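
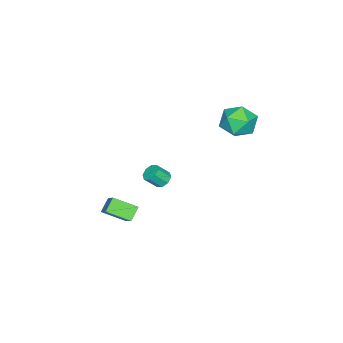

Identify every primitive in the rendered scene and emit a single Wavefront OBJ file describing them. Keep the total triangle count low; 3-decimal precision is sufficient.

v -0.251 -1.498 -3.677
v 0.212 -2.829 -3.058
v 0.89 -0.511 -2.41
v 1.354 -1.843 -1.791
v 0.506 -1.537 -4.329
v 0.97 -2.869 -3.71
v 1.648 -0.551 -3.062
v 2.111 -1.882 -2.443
v -3.372 -1.26 -3.424
v -2.944 -1.442 -3.819
v -2.461 -2.021 -3.032
v -2.888 -1.84 -2.636
v -2.828 -1.047 -3.6
v -2.345 -1.626 -2.813
v -3.03 -0.777 -3.277
v -2.547 -1.356 -2.49
v -3.432 -0.79 -3.04
v -2.949 -1.369 -2.253
v -3.799 -1.079 -3.028
v -3.316 -1.658 -2.241
v -3.915 -1.474 -3.247
v -3.432 -2.053 -2.46
v -3.713 -1.744 -3.57
v -3.23 -2.323 -2.783
v -3.311 -1.731 -3.807
v -2.828 -2.31 -3.02
v -2.358 4.478 4.346
v -1.803 3.898 3.499
v -3.897 3.422 4.061
v -3.342 2.842 3.214
v -3.013 2.707 4.326
v -2.062 3.36 4.502
v -3.638 3.96 3.058
v -2.687 4.613 3.234
v -2.594 3.577 2.703
v -2.208 2.803 3.487
v -3.492 4.517 4.073
v -3.106 3.743 4.857
f 2 4 1
f 5 2 1
f 1 4 3
f 3 5 1
f 2 8 4
f 6 2 5
f 6 8 2
f 4 8 3
f 7 5 3
f 3 8 7
f 7 6 5
f 8 6 7
f 10 9 13
f 10 13 11
f 11 13 14
f 11 14 12
f 13 9 15
f 13 15 14
f 14 15 16
f 14 16 12
f 15 9 17
f 15 17 16
f 16 17 18
f 16 18 12
f 17 9 19
f 17 19 18
f 18 19 20
f 18 20 12
f 19 9 21
f 19 21 20
f 20 21 22
f 20 22 12
f 21 9 23
f 21 23 22
f 22 23 24
f 22 24 12
f 23 9 25
f 23 25 24
f 24 25 26
f 24 26 12
f 25 9 10
f 25 10 26
f 26 10 11
f 26 11 12
f 27 38 32
f 27 32 28
f 27 28 34
f 27 34 37
f 27 37 38
f 28 32 36
f 32 38 31
f 38 37 29
f 37 34 33
f 34 28 35
f 30 36 31
f 30 31 29
f 30 29 33
f 30 33 35
f 30 35 36
f 31 36 32
f 29 31 38
f 33 29 37
f 35 33 34
f 36 35 28



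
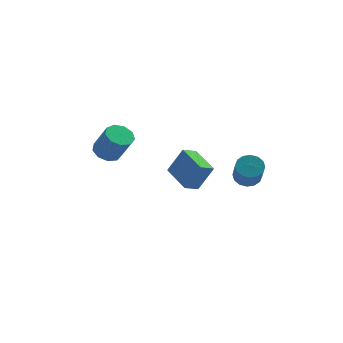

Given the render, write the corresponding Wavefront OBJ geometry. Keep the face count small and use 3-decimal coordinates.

v 3.967 -2.713 -0.678
v 4.651 -3.062 -0.994
v 4.697 -4.275 0.441
v 4.013 -3.927 0.758
v 4.794 -2.75 -0.735
v 4.84 -3.963 0.7
v 4.716 -2.429 -0.461
v 4.762 -3.642 0.974
v 4.437 -2.184 -0.245
v 4.483 -3.397 1.19
v 4.032 -2.08 -0.145
v 4.078 -3.294 1.291
v 3.61 -2.147 -0.187
v 3.656 -3.36 1.248
v 3.283 -2.365 -0.361
v 3.329 -3.578 1.074
v 3.14 -2.677 -0.62
v 3.186 -3.89 0.815
v 3.218 -2.998 -0.894
v 3.264 -4.211 0.541
v 3.497 -3.243 -1.11
v 3.543 -4.456 0.325
v 3.902 -3.346 -1.211
v 3.948 -4.56 0.225
v 4.324 -3.28 -1.168
v 4.37 -4.493 0.267
v -3.876 2.582 -1.481
v -3.017 2.605 -1.861
v -2.245 1.92 -0.16
v -3.104 1.898 0.221
v -3.146 3.167 -1.577
v -2.374 2.482 0.125
v -3.616 3.455 -1.247
v -2.845 2.77 0.454
v -4.209 3.335 -1.027
v -3.437 2.65 0.675
v -4.645 2.863 -1.019
v -3.873 2.178 0.683
v -4.722 2.26 -1.227
v -3.95 1.575 0.474
v -4.402 1.807 -1.554
v -3.631 1.122 0.148
v -3.837 1.717 -1.847
v -3.065 1.033 -0.145
v -3.29 2.032 -1.968
v -2.518 1.348 -0.267
v 0.576 -0.135 -3.136
v 1.477 -0.124 -1.451
v -0.375 1.635 -2.638
v 0.526 1.646 -0.954
v 1.374 0.414 -3.566
v 2.275 0.425 -1.882
v 0.423 2.184 -3.069
v 1.324 2.195 -1.384
f 2 1 5
f 2 5 3
f 3 5 6
f 3 6 4
f 5 1 7
f 5 7 6
f 6 7 8
f 6 8 4
f 7 1 9
f 7 9 8
f 8 9 10
f 8 10 4
f 9 1 11
f 9 11 10
f 10 11 12
f 10 12 4
f 11 1 13
f 11 13 12
f 12 13 14
f 12 14 4
f 13 1 15
f 13 15 14
f 14 15 16
f 14 16 4
f 15 1 17
f 15 17 16
f 16 17 18
f 16 18 4
f 17 1 19
f 17 19 18
f 18 19 20
f 18 20 4
f 19 1 21
f 19 21 20
f 20 21 22
f 20 22 4
f 21 1 23
f 21 23 22
f 22 23 24
f 22 24 4
f 23 1 25
f 23 25 24
f 24 25 26
f 24 26 4
f 25 1 2
f 25 2 26
f 26 2 3
f 26 3 4
f 28 27 31
f 28 31 29
f 29 31 32
f 29 32 30
f 31 27 33
f 31 33 32
f 32 33 34
f 32 34 30
f 33 27 35
f 33 35 34
f 34 35 36
f 34 36 30
f 35 27 37
f 35 37 36
f 36 37 38
f 36 38 30
f 37 27 39
f 37 39 38
f 38 39 40
f 38 40 30
f 39 27 41
f 39 41 40
f 40 41 42
f 40 42 30
f 41 27 43
f 41 43 42
f 42 43 44
f 42 44 30
f 43 27 45
f 43 45 44
f 44 45 46
f 44 46 30
f 45 27 28
f 45 28 46
f 46 28 29
f 46 29 30
f 48 50 47
f 51 48 47
f 47 50 49
f 49 51 47
f 48 54 50
f 52 48 51
f 52 54 48
f 50 54 49
f 53 51 49
f 49 54 53
f 53 52 51
f 54 52 53



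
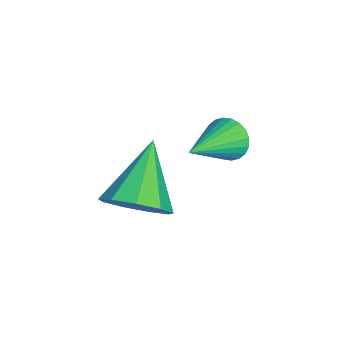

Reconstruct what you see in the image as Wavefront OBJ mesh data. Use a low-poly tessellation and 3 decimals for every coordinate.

v -3.742 0.091 0.505
v -3.377 0.417 0.176
v -2.438 -0.631 1.235
v -3.405 0.553 0.36
v -3.485 0.618 0.566
v -3.603 0.603 0.762
v -3.743 0.51 0.92
v -3.882 0.353 1.014
v -4.001 0.156 1.031
v -4.08 -0.051 0.968
v -4.107 -0.236 0.834
v -4.079 -0.371 0.65
v -4 -0.437 0.444
v -3.881 -0.422 0.247
v -3.742 -0.329 0.09
v -3.602 -0.172 -0.005
v -3.484 0.025 -0.021
v -3.405 0.232 0.042
v -0.873 -1.579 0.742
v -0.499 -2.048 1.344
v -2.287 -1.401 1.758
v -0.372 -1.486 1.422
v -0.48 -0.967 1.183
v -0.771 -0.735 0.736
v -1.111 -0.897 0.293
v -1.339 -1.378 0.059
v -1.349 -1.953 0.145
v -1.137 -2.353 0.51
v -0.801 -2.39 0.984
f 2 1 4
f 2 4 3
f 4 1 5
f 4 5 3
f 5 1 6
f 5 6 3
f 6 1 7
f 6 7 3
f 7 1 8
f 7 8 3
f 8 1 9
f 8 9 3
f 9 1 10
f 9 10 3
f 10 1 11
f 10 11 3
f 11 1 12
f 11 12 3
f 12 1 13
f 12 13 3
f 13 1 14
f 13 14 3
f 14 1 15
f 14 15 3
f 15 1 16
f 15 16 3
f 16 1 17
f 16 17 3
f 17 1 18
f 17 18 3
f 18 1 2
f 18 2 3
f 20 19 22
f 20 22 21
f 22 19 23
f 22 23 21
f 23 19 24
f 23 24 21
f 24 19 25
f 24 25 21
f 25 19 26
f 25 26 21
f 26 19 27
f 26 27 21
f 27 19 28
f 27 28 21
f 28 19 29
f 28 29 21
f 29 19 20
f 29 20 21



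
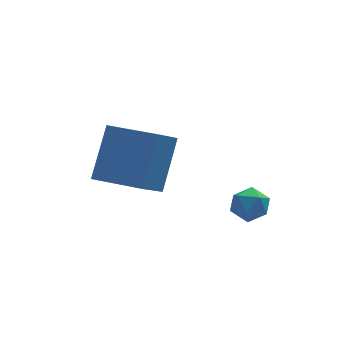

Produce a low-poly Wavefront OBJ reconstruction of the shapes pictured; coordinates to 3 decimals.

v -0.708 -0.895 -1.822
v -0.218 -1.183 -2.219
v -1.502 -1.337 -2.481
v -1.012 -1.625 -2.878
v -1.116 -1.857 -2.232
v -0.625 -1.584 -1.825
v -1.095 -0.936 -2.875
v -0.604 -0.663 -2.468
v -0.457 -1.209 -2.87
v -0.47 -1.778 -2.473
v -1.25 -0.742 -2.227
v -1.263 -1.311 -1.83
v -3.252 0.341 -2.543
v -4.033 -0.395 -1.758
v -4.625 1.579 -2.749
v -5.407 0.842 -1.965
v -2.553 1.398 -0.855
v -3.335 0.661 -0.071
v -3.927 2.635 -1.062
v -4.708 1.899 -0.277
f 1 12 6
f 1 6 2
f 1 2 8
f 1 8 11
f 1 11 12
f 2 6 10
f 6 12 5
f 12 11 3
f 11 8 7
f 8 2 9
f 4 10 5
f 4 5 3
f 4 3 7
f 4 7 9
f 4 9 10
f 5 10 6
f 3 5 12
f 7 3 11
f 9 7 8
f 10 9 2
f 14 16 13
f 17 14 13
f 13 16 15
f 15 17 13
f 14 20 16
f 18 14 17
f 18 20 14
f 16 20 15
f 19 17 15
f 15 20 19
f 19 18 17
f 20 18 19



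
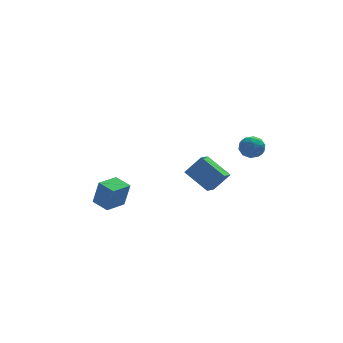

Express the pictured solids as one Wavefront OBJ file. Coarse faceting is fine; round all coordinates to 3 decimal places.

v 0.531 2.36 0.444
v 1.392 2.334 1.457
v 1.023 3.134 0.046
v 1.884 3.109 1.06
v 1.516 1.291 -0.42
v 2.377 1.266 0.594
v 2.008 2.066 -0.817
v 2.869 2.04 0.196
v 3.677 -0.094 3.985
v 3.979 -0.332 3.382
v 2.781 -0.808 3.818
v 3.083 -1.046 3.215
v 3.376 -1.203 3.848
v 3.93 -0.762 3.951
v 2.83 -0.378 3.249
v 3.384 0.063 3.352
v 3.456 -0.508 2.927
v 3.793 -1.018 3.298
v 2.967 -0.122 3.902
v 3.304 -0.632 4.273
v 3.906 -0.151 3.698
v 2.854 -0.989 3.502
v 3.026 -1.082 3.874
v 3.203 -1.222 3.52
v 3.878 -0.403 4.033
v 4.055 -0.543 3.678
v 3.701 -1.055 3.952
v 2.705 -0.597 3.522
v 2.882 -0.737 3.167
v 3.557 0.082 3.68
v 3.734 -0.058 3.326
v 3.059 -0.085 3.248
v 3.776 -0.394 3.076
v 3.25 -0.813 2.978
v 3.101 -0.42 2.998
v 3.427 -0.161 3.059
v 3.975 -0.693 3.294
v 3.448 -1.113 3.196
v 3.621 -1.205 3.568
v 3.946 -0.946 3.629
v 3.667 -0.797 3.027
v 3.312 -0.027 4.004
v 2.785 -0.447 3.906
v 2.814 -0.194 3.571
v 3.139 0.065 3.632
v 3.51 -0.327 4.222
v 2.984 -0.746 4.124
v 3.333 -0.979 4.141
v 3.659 -0.72 4.202
v 3.093 -0.343 4.173
v -4.357 1.2 -0.571
v -4.054 1.061 0.851
v -3.377 1.981 -0.702
v -3.075 1.842 0.719
v -3.745 0.398 -0.779
v -3.443 0.259 0.642
v -2.766 1.179 -0.911
v -2.463 1.04 0.511
f 2 4 1
f 5 2 1
f 1 4 3
f 3 5 1
f 2 8 4
f 6 2 5
f 6 8 2
f 4 8 3
f 7 5 3
f 3 8 7
f 7 6 5
f 8 6 7
f 9 46 25
f 46 20 49
f 25 49 14
f 46 49 25
f 9 25 21
f 25 14 26
f 21 26 10
f 25 26 21
f 9 21 30
f 21 10 31
f 30 31 16
f 21 31 30
f 9 30 42
f 30 16 45
f 42 45 19
f 30 45 42
f 9 42 46
f 42 19 50
f 46 50 20
f 42 50 46
f 10 26 37
f 26 14 40
f 37 40 18
f 26 40 37
f 14 49 27
f 49 20 48
f 27 48 13
f 49 48 27
f 20 50 47
f 50 19 43
f 47 43 11
f 50 43 47
f 19 45 44
f 45 16 32
f 44 32 15
f 45 32 44
f 16 31 36
f 31 10 33
f 36 33 17
f 31 33 36
f 12 38 24
f 38 18 39
f 24 39 13
f 38 39 24
f 12 24 22
f 24 13 23
f 22 23 11
f 24 23 22
f 12 22 29
f 22 11 28
f 29 28 15
f 22 28 29
f 12 29 34
f 29 15 35
f 34 35 17
f 29 35 34
f 12 34 38
f 34 17 41
f 38 41 18
f 34 41 38
f 13 39 27
f 39 18 40
f 27 40 14
f 39 40 27
f 11 23 47
f 23 13 48
f 47 48 20
f 23 48 47
f 15 28 44
f 28 11 43
f 44 43 19
f 28 43 44
f 17 35 36
f 35 15 32
f 36 32 16
f 35 32 36
f 18 41 37
f 41 17 33
f 37 33 10
f 41 33 37
f 52 54 51
f 55 52 51
f 51 54 53
f 53 55 51
f 52 58 54
f 56 52 55
f 56 58 52
f 54 58 53
f 57 55 53
f 53 58 57
f 57 56 55
f 58 56 57



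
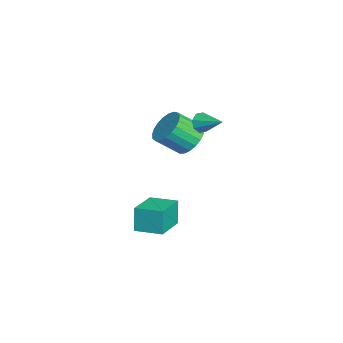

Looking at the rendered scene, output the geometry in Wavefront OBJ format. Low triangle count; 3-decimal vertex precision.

v -4 2.253 0.894
v -3.456 1.706 0.196
v -3.337 0.481 1.248
v -3.88 1.027 1.946
v -3.144 1.918 0.407
v -3.024 0.693 1.459
v -2.98 2.188 0.702
v -2.86 0.962 1.755
v -2.992 2.469 1.031
v -2.872 1.243 2.083
v -3.178 2.713 1.336
v -3.059 1.487 2.388
v -3.507 2.877 1.564
v -3.387 1.651 2.617
v -3.921 2.933 1.677
v -3.801 1.707 2.729
v -4.348 2.872 1.654
v -4.228 1.646 2.706
v -4.715 2.703 1.5
v -4.596 1.478 2.552
v -4.959 2.457 1.241
v -4.839 1.231 2.293
v -5.037 2.175 0.922
v -4.917 0.95 1.974
v -4.935 1.907 0.598
v -4.815 0.682 1.65
v -4.672 1.699 0.325
v -4.552 0.473 1.378
v -4.293 1.586 0.151
v -4.173 0.361 1.203
v -3.863 1.589 0.105
v -3.743 0.363 1.158
v -3.424 0.182 -4.643
v -3.773 0.215 -3.215
v -2.808 1.566 -4.524
v -3.156 1.599 -3.097
v -1.624 -0.659 -4.183
v -1.972 -0.626 -2.756
v -1.007 0.725 -4.065
v -1.356 0.758 -2.637
v -2.368 2.681 3.08
v -1.966 2.574 2.607
v -1.432 3.639 3.66
v -2.273 2.933 2.51
v -2.636 3.145 2.747
v -2.842 3.085 3.178
v -2.771 2.789 3.552
v -2.464 2.43 3.649
v -2.101 2.218 3.413
v -1.895 2.278 2.981
f 2 1 5
f 2 5 3
f 3 5 6
f 3 6 4
f 5 1 7
f 5 7 6
f 6 7 8
f 6 8 4
f 7 1 9
f 7 9 8
f 8 9 10
f 8 10 4
f 9 1 11
f 9 11 10
f 10 11 12
f 10 12 4
f 11 1 13
f 11 13 12
f 12 13 14
f 12 14 4
f 13 1 15
f 13 15 14
f 14 15 16
f 14 16 4
f 15 1 17
f 15 17 16
f 16 17 18
f 16 18 4
f 17 1 19
f 17 19 18
f 18 19 20
f 18 20 4
f 19 1 21
f 19 21 20
f 20 21 22
f 20 22 4
f 21 1 23
f 21 23 22
f 22 23 24
f 22 24 4
f 23 1 25
f 23 25 24
f 24 25 26
f 24 26 4
f 25 1 27
f 25 27 26
f 26 27 28
f 26 28 4
f 27 1 29
f 27 29 28
f 28 29 30
f 28 30 4
f 29 1 31
f 29 31 30
f 30 31 32
f 30 32 4
f 31 1 2
f 31 2 32
f 32 2 3
f 32 3 4
f 34 36 33
f 37 34 33
f 33 36 35
f 35 37 33
f 34 40 36
f 38 34 37
f 38 40 34
f 36 40 35
f 39 37 35
f 35 40 39
f 39 38 37
f 40 38 39
f 42 41 44
f 42 44 43
f 44 41 45
f 44 45 43
f 45 41 46
f 45 46 43
f 46 41 47
f 46 47 43
f 47 41 48
f 47 48 43
f 48 41 49
f 48 49 43
f 49 41 50
f 49 50 43
f 50 41 42
f 50 42 43



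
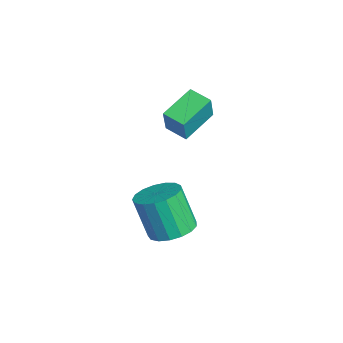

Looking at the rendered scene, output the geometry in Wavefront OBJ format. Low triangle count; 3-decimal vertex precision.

v 0.851 -1.952 -4.344
v 1.846 -1.845 -3.966
v 1.165 -2.321 -2.038
v 0.169 -2.428 -2.416
v 1.646 -1.375 -3.921
v 0.965 -1.852 -1.992
v 1.265 -1.038 -3.972
v 0.583 -1.514 -2.044
v 0.788 -0.91 -4.109
v 0.107 -1.386 -2.181
v 0.326 -1.021 -4.3
v -0.355 -1.497 -2.371
v -0.016 -1.345 -4.5
v -0.698 -1.821 -2.572
v -0.16 -1.808 -4.666
v -0.841 -2.284 -2.737
v -0.072 -2.304 -4.757
v -0.753 -2.78 -2.828
v 0.228 -2.719 -4.754
v -0.454 -3.196 -2.825
v 0.67 -2.959 -4.657
v -0.012 -3.435 -2.728
v 1.153 -2.968 -4.488
v 0.472 -3.444 -2.56
v 1.567 -2.744 -4.287
v 0.886 -3.22 -2.358
v 1.817 -2.339 -4.098
v 1.136 -2.815 -2.17
v -2.449 -0.122 0.853
v -1.98 -0.371 2.17
v -1.577 0.503 0.66
v -1.108 0.254 1.977
v -1.552 -1.554 0.263
v -1.083 -1.803 1.58
v -0.68 -0.929 0.07
v -0.211 -1.178 1.387
f 2 1 5
f 2 5 3
f 3 5 6
f 3 6 4
f 5 1 7
f 5 7 6
f 6 7 8
f 6 8 4
f 7 1 9
f 7 9 8
f 8 9 10
f 8 10 4
f 9 1 11
f 9 11 10
f 10 11 12
f 10 12 4
f 11 1 13
f 11 13 12
f 12 13 14
f 12 14 4
f 13 1 15
f 13 15 14
f 14 15 16
f 14 16 4
f 15 1 17
f 15 17 16
f 16 17 18
f 16 18 4
f 17 1 19
f 17 19 18
f 18 19 20
f 18 20 4
f 19 1 21
f 19 21 20
f 20 21 22
f 20 22 4
f 21 1 23
f 21 23 22
f 22 23 24
f 22 24 4
f 23 1 25
f 23 25 24
f 24 25 26
f 24 26 4
f 25 1 27
f 25 27 26
f 26 27 28
f 26 28 4
f 27 1 2
f 27 2 28
f 28 2 3
f 28 3 4
f 30 32 29
f 33 30 29
f 29 32 31
f 31 33 29
f 30 36 32
f 34 30 33
f 34 36 30
f 32 36 31
f 35 33 31
f 31 36 35
f 35 34 33
f 36 34 35



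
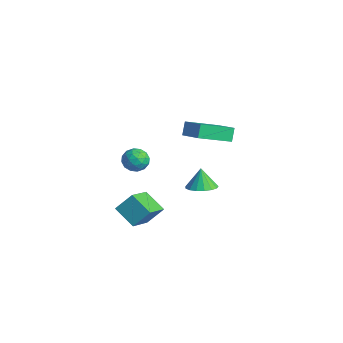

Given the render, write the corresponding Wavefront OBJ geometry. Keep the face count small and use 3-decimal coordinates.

v -3.112 4.343 -0.164
v -3.338 2.408 0.647
v -1.637 4.428 0.449
v -1.862 2.493 1.26
v -2.778 3.987 -0.92
v -3.003 2.052 -0.109
v -1.302 4.072 -0.307
v -1.528 2.137 0.504
v 1.648 -2.828 2.867
v 2.176 -3.003 3.349
v 1.724 -3.917 2.391
v 2.252 -4.092 2.873
v 1.56 -3.992 3.104
v 1.513 -3.319 3.399
v 2.387 -3.601 2.341
v 2.34 -2.928 2.636
v 2.632 -3.48 3.025
v 2.121 -3.722 3.496
v 1.779 -3.198 2.244
v 1.268 -3.44 2.715
v 1.905 -2.82 3.15
v 1.995 -4.1 2.59
v 1.588 -4.042 2.726
v 1.898 -4.144 3.01
v 1.516 -3.006 3.179
v 1.826 -3.108 3.462
v 1.464 -3.69 3.318
v 2.074 -3.812 2.278
v 2.384 -3.914 2.561
v 2.002 -2.776 2.73
v 2.312 -2.878 3.014
v 2.436 -3.23 2.422
v 2.484 -3.203 3.243
v 2.528 -3.843 2.963
v 2.608 -3.555 2.65
v 2.58 -3.159 2.823
v 2.184 -3.345 3.52
v 2.228 -3.985 3.24
v 1.822 -3.927 3.376
v 1.794 -3.531 3.549
v 2.452 -3.626 3.329
v 1.672 -2.935 2.5
v 1.716 -3.575 2.22
v 2.106 -3.389 2.191
v 2.078 -2.993 2.364
v 1.372 -3.077 2.777
v 1.416 -3.717 2.497
v 1.32 -3.761 2.917
v 1.292 -3.365 3.09
v 1.448 -3.294 2.411
v -2.101 2.729 -3.931
v -1.316 2.424 -3.642
v -2.479 2.891 -2.729
v -1.255 2.844 -3.679
v -1.387 3.238 -3.774
v -1.683 3.515 -3.904
v -2.075 3.612 -4.041
v -2.472 3.507 -4.152
v -2.785 3.224 -4.213
v -2.94 2.828 -4.209
v -2.904 2.409 -4.141
v -2.683 2.063 -4.025
v -2.329 1.87 -3.888
v -1.923 1.874 -3.76
v -1.557 2.074 -3.671
v -0.128 -2.712 -2.101
v 0.186 -1.913 -1.179
v 1.04 -2.344 -2.819
v 1.354 -1.544 -1.898
v 0.786 -4.016 -1.282
v 1.1 -3.216 -0.361
v 1.954 -3.647 -2.001
v 2.268 -2.848 -1.079
f 2 4 1
f 5 2 1
f 1 4 3
f 3 5 1
f 2 8 4
f 6 2 5
f 6 8 2
f 4 8 3
f 7 5 3
f 3 8 7
f 7 6 5
f 8 6 7
f 9 46 25
f 46 20 49
f 25 49 14
f 46 49 25
f 9 25 21
f 25 14 26
f 21 26 10
f 25 26 21
f 9 21 30
f 21 10 31
f 30 31 16
f 21 31 30
f 9 30 42
f 30 16 45
f 42 45 19
f 30 45 42
f 9 42 46
f 42 19 50
f 46 50 20
f 42 50 46
f 10 26 37
f 26 14 40
f 37 40 18
f 26 40 37
f 14 49 27
f 49 20 48
f 27 48 13
f 49 48 27
f 20 50 47
f 50 19 43
f 47 43 11
f 50 43 47
f 19 45 44
f 45 16 32
f 44 32 15
f 45 32 44
f 16 31 36
f 31 10 33
f 36 33 17
f 31 33 36
f 12 38 24
f 38 18 39
f 24 39 13
f 38 39 24
f 12 24 22
f 24 13 23
f 22 23 11
f 24 23 22
f 12 22 29
f 22 11 28
f 29 28 15
f 22 28 29
f 12 29 34
f 29 15 35
f 34 35 17
f 29 35 34
f 12 34 38
f 34 17 41
f 38 41 18
f 34 41 38
f 13 39 27
f 39 18 40
f 27 40 14
f 39 40 27
f 11 23 47
f 23 13 48
f 47 48 20
f 23 48 47
f 15 28 44
f 28 11 43
f 44 43 19
f 28 43 44
f 17 35 36
f 35 15 32
f 36 32 16
f 35 32 36
f 18 41 37
f 41 17 33
f 37 33 10
f 41 33 37
f 52 51 54
f 52 54 53
f 54 51 55
f 54 55 53
f 55 51 56
f 55 56 53
f 56 51 57
f 56 57 53
f 57 51 58
f 57 58 53
f 58 51 59
f 58 59 53
f 59 51 60
f 59 60 53
f 60 51 61
f 60 61 53
f 61 51 62
f 61 62 53
f 62 51 63
f 62 63 53
f 63 51 64
f 63 64 53
f 64 51 65
f 64 65 53
f 65 51 52
f 65 52 53
f 67 69 66
f 70 67 66
f 66 69 68
f 68 70 66
f 67 73 69
f 71 67 70
f 71 73 67
f 69 73 68
f 72 70 68
f 68 73 72
f 72 71 70
f 73 71 72



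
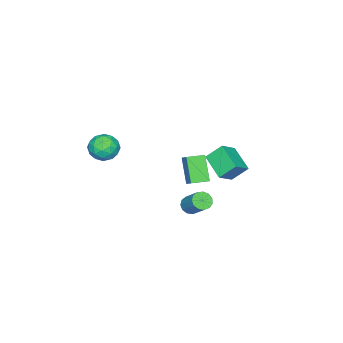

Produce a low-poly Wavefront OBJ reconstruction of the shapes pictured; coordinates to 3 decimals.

v -3.477 -0.273 -0.375
v -3.033 0.317 0.174
v -4.346 0.445 -0.445
v -3.903 1.036 0.103
v -2.697 0.524 -1.863
v -2.254 1.115 -1.315
v -3.567 1.243 -1.934
v -3.123 1.833 -1.385
v -0.983 2.813 2.335
v -1.468 3.587 3.246
v -2.017 3.017 1.61
v -2.502 3.792 2.52
v -0.198 4.168 1.6
v -0.683 4.943 2.51
v -1.232 4.373 0.874
v -1.717 5.147 1.785
v -1.159 -3.491 1.238
v -0.617 -3.181 0.458
v 0.197 -3.739 2.082
v 0.739 -3.429 1.302
v 0.175 -2.779 1.808
v -0.663 -2.625 1.287
v 0.243 -4.295 1.253
v -0.595 -4.141 0.732
v 0.249 -3.678 0.467
v 0.207 -2.741 0.811
v -0.627 -4.179 1.729
v -0.669 -3.242 2.073
v -1.007 -3.314 0.774
v 0.587 -3.606 1.766
v 0.256 -3.224 2.063
v 0.574 -3.041 1.605
v -1.034 -2.987 1.262
v -0.716 -2.805 0.803
v -0.25 -2.569 1.597
v 0.296 -4.115 1.737
v 0.614 -3.933 1.278
v -0.994 -3.879 0.935
v -0.676 -3.696 0.477
v -0.17 -4.351 0.943
v -0.18 -3.424 0.321
v 0.618 -3.57 0.817
v 0.326 -4.079 0.788
v -0.167 -3.988 0.482
v -0.204 -2.873 0.523
v 0.593 -3.019 1.019
v 0.262 -2.637 1.316
v -0.231 -2.546 1.01
v 0.305 -3.165 0.528
v -1.013 -3.901 1.521
v -0.216 -4.047 2.017
v -0.189 -4.374 1.53
v -0.682 -4.283 1.224
v -1.038 -3.35 1.723
v -0.24 -3.496 2.219
v -0.253 -2.932 2.058
v -0.746 -2.841 1.752
v -0.725 -3.755 2.012
v -1.561 1.523 -2.617
v -1.253 1.85 -3.072
v -0.71 2.944 -1.919
v -1.019 2.617 -1.463
v -1.584 1.992 -3.051
v -1.041 3.086 -1.898
v -1.907 1.985 -2.893
v -1.364 3.08 -1.739
v -2.121 1.832 -2.646
v -1.578 2.926 -1.493
v -2.157 1.58 -2.39
v -1.615 2.675 -1.237
v -2.004 1.31 -2.206
v -1.462 2.405 -1.053
v -1.711 1.108 -2.153
v -1.168 2.202 -0.999
v -1.37 1.037 -2.246
v -0.827 2.132 -1.093
v -1.09 1.121 -2.457
v -0.547 2.215 -1.304
v -0.959 1.332 -2.719
v -0.416 2.426 -1.566
v -1.02 1.604 -2.948
v -0.477 2.698 -1.795
f 2 4 1
f 5 2 1
f 1 4 3
f 3 5 1
f 2 8 4
f 6 2 5
f 6 8 2
f 4 8 3
f 7 5 3
f 3 8 7
f 7 6 5
f 8 6 7
f 10 12 9
f 13 10 9
f 9 12 11
f 11 13 9
f 10 16 12
f 14 10 13
f 14 16 10
f 12 16 11
f 15 13 11
f 11 16 15
f 15 14 13
f 16 14 15
f 17 54 33
f 54 28 57
f 33 57 22
f 54 57 33
f 17 33 29
f 33 22 34
f 29 34 18
f 33 34 29
f 17 29 38
f 29 18 39
f 38 39 24
f 29 39 38
f 17 38 50
f 38 24 53
f 50 53 27
f 38 53 50
f 17 50 54
f 50 27 58
f 54 58 28
f 50 58 54
f 18 34 45
f 34 22 48
f 45 48 26
f 34 48 45
f 22 57 35
f 57 28 56
f 35 56 21
f 57 56 35
f 28 58 55
f 58 27 51
f 55 51 19
f 58 51 55
f 27 53 52
f 53 24 40
f 52 40 23
f 53 40 52
f 24 39 44
f 39 18 41
f 44 41 25
f 39 41 44
f 20 46 32
f 46 26 47
f 32 47 21
f 46 47 32
f 20 32 30
f 32 21 31
f 30 31 19
f 32 31 30
f 20 30 37
f 30 19 36
f 37 36 23
f 30 36 37
f 20 37 42
f 37 23 43
f 42 43 25
f 37 43 42
f 20 42 46
f 42 25 49
f 46 49 26
f 42 49 46
f 21 47 35
f 47 26 48
f 35 48 22
f 47 48 35
f 19 31 55
f 31 21 56
f 55 56 28
f 31 56 55
f 23 36 52
f 36 19 51
f 52 51 27
f 36 51 52
f 25 43 44
f 43 23 40
f 44 40 24
f 43 40 44
f 26 49 45
f 49 25 41
f 45 41 18
f 49 41 45
f 60 59 63
f 60 63 61
f 61 63 64
f 61 64 62
f 63 59 65
f 63 65 64
f 64 65 66
f 64 66 62
f 65 59 67
f 65 67 66
f 66 67 68
f 66 68 62
f 67 59 69
f 67 69 68
f 68 69 70
f 68 70 62
f 69 59 71
f 69 71 70
f 70 71 72
f 70 72 62
f 71 59 73
f 71 73 72
f 72 73 74
f 72 74 62
f 73 59 75
f 73 75 74
f 74 75 76
f 74 76 62
f 75 59 77
f 75 77 76
f 76 77 78
f 76 78 62
f 77 59 79
f 77 79 78
f 78 79 80
f 78 80 62
f 79 59 81
f 79 81 80
f 80 81 82
f 80 82 62
f 81 59 60
f 81 60 82
f 82 60 61
f 82 61 62



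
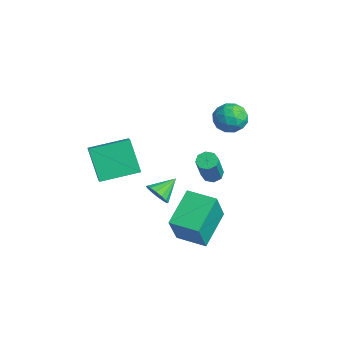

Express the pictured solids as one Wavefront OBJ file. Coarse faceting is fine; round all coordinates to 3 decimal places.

v -0.189 2.399 3.503
v 0.29 2.77 4.131
v 0.99 1.95 2.869
v 1.469 2.321 3.497
v 0.977 1.623 3.678
v 0.249 1.901 4.07
v 1.031 2.819 2.93
v 0.303 3.097 3.322
v 1.044 3.03 3.777
v 1.011 2.291 4.239
v 0.269 2.429 2.761
v 0.236 1.69 3.223
v -0.053 2.624 3.873
v 1.333 2.096 3.127
v 1.044 1.686 3.234
v 1.326 1.904 3.603
v -0.077 2.113 3.837
v 0.204 2.331 4.206
v 0.608 1.657 3.94
v 1.076 2.389 2.794
v 1.357 2.607 3.163
v -0.046 2.816 3.397
v 0.236 3.034 3.766
v 0.672 3.063 3.06
v 0.672 2.995 4.034
v 1.365 2.731 3.661
v 1.108 3.024 3.328
v 0.679 3.187 3.558
v 0.652 2.56 4.305
v 1.345 2.296 3.933
v 1.056 1.886 4.039
v 0.628 2.049 4.27
v 1.096 2.713 4.097
v -0.065 2.424 3.067
v 0.628 2.16 2.695
v 0.652 2.671 2.73
v 0.224 2.834 2.961
v -0.085 1.989 3.339
v 0.608 1.725 2.966
v 0.601 1.533 3.442
v 0.172 1.696 3.672
v 0.184 2.007 2.903
v 1.591 -0.669 -3.221
v 2.393 -1.398 -1.399
v 0.477 0.703 -2.182
v 1.28 -0.025 -0.36
v 2.7 0.305 -3.32
v 3.503 -0.423 -1.498
v 1.587 1.678 -2.281
v 2.389 0.949 -0.459
v -3.275 -3.095 0.452
v -2.507 -3.323 0.925
v -2.93 -1.18 0.818
v -2.162 -1.408 1.291
v -2.238 -2.972 -1.171
v -1.47 -3.2 -0.698
v -1.893 -1.057 -0.805
v -1.125 -1.285 -0.332
v -1.226 -0.465 -2.215
v -0.581 -0.497 -1.895
v -1.494 0.605 -1.565
v -0.526 -0.296 -2.204
v -0.658 -0.14 -2.515
v -0.942 -0.071 -2.746
v -1.302 -0.108 -2.835
v -1.642 -0.24 -2.757
v -1.87 -0.433 -2.534
v -1.926 -0.634 -2.226
v -1.793 -0.79 -1.914
v -1.509 -0.859 -1.683
v -1.149 -0.822 -1.594
v -0.809 -0.69 -1.672
v 1.815 0.972 0.87
v 2.24 0.857 0.593
v 3.129 0.192 2.233
v 2.705 0.308 2.51
v 2.249 1.228 0.739
v 3.138 0.563 2.378
v 2.004 1.449 0.961
v 2.893 0.784 2.601
v 1.648 1.391 1.131
v 2.538 0.726 2.77
v 1.391 1.088 1.147
v 2.28 0.423 2.787
v 1.382 0.717 1.002
v 2.271 0.052 2.641
v 1.627 0.496 0.779
v 2.516 -0.169 2.419
v 1.982 0.554 0.61
v 2.872 -0.111 2.249
f 1 38 17
f 38 12 41
f 17 41 6
f 38 41 17
f 1 17 13
f 17 6 18
f 13 18 2
f 17 18 13
f 1 13 22
f 13 2 23
f 22 23 8
f 13 23 22
f 1 22 34
f 22 8 37
f 34 37 11
f 22 37 34
f 1 34 38
f 34 11 42
f 38 42 12
f 34 42 38
f 2 18 29
f 18 6 32
f 29 32 10
f 18 32 29
f 6 41 19
f 41 12 40
f 19 40 5
f 41 40 19
f 12 42 39
f 42 11 35
f 39 35 3
f 42 35 39
f 11 37 36
f 37 8 24
f 36 24 7
f 37 24 36
f 8 23 28
f 23 2 25
f 28 25 9
f 23 25 28
f 4 30 16
f 30 10 31
f 16 31 5
f 30 31 16
f 4 16 14
f 16 5 15
f 14 15 3
f 16 15 14
f 4 14 21
f 14 3 20
f 21 20 7
f 14 20 21
f 4 21 26
f 21 7 27
f 26 27 9
f 21 27 26
f 4 26 30
f 26 9 33
f 30 33 10
f 26 33 30
f 5 31 19
f 31 10 32
f 19 32 6
f 31 32 19
f 3 15 39
f 15 5 40
f 39 40 12
f 15 40 39
f 7 20 36
f 20 3 35
f 36 35 11
f 20 35 36
f 9 27 28
f 27 7 24
f 28 24 8
f 27 24 28
f 10 33 29
f 33 9 25
f 29 25 2
f 33 25 29
f 44 46 43
f 47 44 43
f 43 46 45
f 45 47 43
f 44 50 46
f 48 44 47
f 48 50 44
f 46 50 45
f 49 47 45
f 45 50 49
f 49 48 47
f 50 48 49
f 52 54 51
f 55 52 51
f 51 54 53
f 53 55 51
f 52 58 54
f 56 52 55
f 56 58 52
f 54 58 53
f 57 55 53
f 53 58 57
f 57 56 55
f 58 56 57
f 60 59 62
f 60 62 61
f 62 59 63
f 62 63 61
f 63 59 64
f 63 64 61
f 64 59 65
f 64 65 61
f 65 59 66
f 65 66 61
f 66 59 67
f 66 67 61
f 67 59 68
f 67 68 61
f 68 59 69
f 68 69 61
f 69 59 70
f 69 70 61
f 70 59 71
f 70 71 61
f 71 59 72
f 71 72 61
f 72 59 60
f 72 60 61
f 74 73 77
f 74 77 75
f 75 77 78
f 75 78 76
f 77 73 79
f 77 79 78
f 78 79 80
f 78 80 76
f 79 73 81
f 79 81 80
f 80 81 82
f 80 82 76
f 81 73 83
f 81 83 82
f 82 83 84
f 82 84 76
f 83 73 85
f 83 85 84
f 84 85 86
f 84 86 76
f 85 73 87
f 85 87 86
f 86 87 88
f 86 88 76
f 87 73 89
f 87 89 88
f 88 89 90
f 88 90 76
f 89 73 74
f 89 74 90
f 90 74 75
f 90 75 76



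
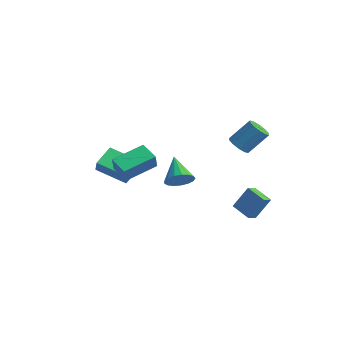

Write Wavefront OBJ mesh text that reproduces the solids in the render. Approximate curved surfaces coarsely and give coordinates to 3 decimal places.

v -0.953 0.585 -2.35
v -0.376 1.349 -2.273
v -2.327 1.515 -1.27
v -0.619 1.432 -2.654
v -0.938 1.322 -2.965
v -1.261 1.042 -3.136
v -1.513 0.658 -3.126
v -1.636 0.257 -2.938
v -1.604 -0.068 -2.616
v -1.421 -0.244 -2.233
v -1.132 -0.23 -1.876
v -0.801 -0.03 -1.628
v -0.505 0.312 -1.545
v -0.312 0.716 -1.647
v -0.265 1.09 -1.91
v -1.424 -4.411 0.707
v -1.151 -4.807 1.785
v -0.88 -2.418 1.302
v -0.607 -2.814 2.379
v -0.213 -4.626 0.321
v 0.06 -5.022 1.398
v 0.331 -2.633 0.915
v 0.604 -3.029 1.993
v 2.182 1.905 -3.837
v 2.668 2.689 -2.398
v 2.105 2.641 -4.213
v 2.591 3.426 -2.773
v 3.509 1.834 -4.247
v 3.995 2.619 -2.807
v 3.432 2.571 -4.622
v 3.918 3.355 -3.183
v 3.663 0.687 2.593
v 4.297 0.799 2.19
v 4.951 1.825 3.503
v 4.317 1.713 3.907
v 3.991 1.138 2.077
v 4.646 2.164 3.391
v 3.56 1.305 2.162
v 4.215 2.33 3.475
v 3.169 1.236 2.412
v 3.823 2.261 3.725
v 2.965 0.957 2.731
v 3.62 1.982 4.044
v 3.029 0.575 2.997
v 3.683 1.601 4.31
v 3.334 0.236 3.109
v 3.989 1.262 4.423
v 3.765 0.07 3.025
v 4.42 1.095 4.338
v 4.157 0.139 2.775
v 4.811 1.164 4.088
v 4.36 0.418 2.456
v 5.015 1.443 3.769
v -4.552 -2.938 -1.376
v -4.844 -1.541 -0.771
v -2.65 -2.241 -2.066
v -2.942 -0.844 -1.461
v -4.118 -3.236 -0.479
v -4.41 -1.839 0.126
v -2.216 -2.539 -1.169
v -2.508 -1.142 -0.564
f 2 1 4
f 2 4 3
f 4 1 5
f 4 5 3
f 5 1 6
f 5 6 3
f 6 1 7
f 6 7 3
f 7 1 8
f 7 8 3
f 8 1 9
f 8 9 3
f 9 1 10
f 9 10 3
f 10 1 11
f 10 11 3
f 11 1 12
f 11 12 3
f 12 1 13
f 12 13 3
f 13 1 14
f 13 14 3
f 14 1 15
f 14 15 3
f 15 1 2
f 15 2 3
f 17 19 16
f 20 17 16
f 16 19 18
f 18 20 16
f 17 23 19
f 21 17 20
f 21 23 17
f 19 23 18
f 22 20 18
f 18 23 22
f 22 21 20
f 23 21 22
f 25 27 24
f 28 25 24
f 24 27 26
f 26 28 24
f 25 31 27
f 29 25 28
f 29 31 25
f 27 31 26
f 30 28 26
f 26 31 30
f 30 29 28
f 31 29 30
f 33 32 36
f 33 36 34
f 34 36 37
f 34 37 35
f 36 32 38
f 36 38 37
f 37 38 39
f 37 39 35
f 38 32 40
f 38 40 39
f 39 40 41
f 39 41 35
f 40 32 42
f 40 42 41
f 41 42 43
f 41 43 35
f 42 32 44
f 42 44 43
f 43 44 45
f 43 45 35
f 44 32 46
f 44 46 45
f 45 46 47
f 45 47 35
f 46 32 48
f 46 48 47
f 47 48 49
f 47 49 35
f 48 32 50
f 48 50 49
f 49 50 51
f 49 51 35
f 50 32 52
f 50 52 51
f 51 52 53
f 51 53 35
f 52 32 33
f 52 33 53
f 53 33 34
f 53 34 35
f 55 57 54
f 58 55 54
f 54 57 56
f 56 58 54
f 55 61 57
f 59 55 58
f 59 61 55
f 57 61 56
f 60 58 56
f 56 61 60
f 60 59 58
f 61 59 60



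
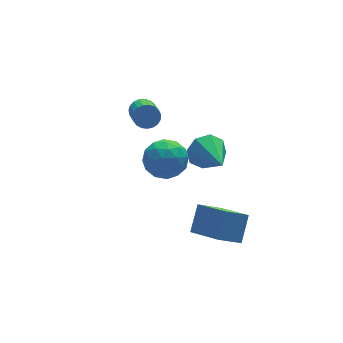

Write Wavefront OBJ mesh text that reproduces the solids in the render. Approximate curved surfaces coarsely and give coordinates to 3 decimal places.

v 0.77 0.213 -0.434
v 1.16 -0.102 -1.205
v 0.65 -1.573 0.234
v 1.633 0.052 -0.708
v 1.601 0.301 -0.05
v 1.082 0.497 0.384
v 0.38 0.527 0.338
v -0.094 0.373 -0.16
v -0.061 0.125 -0.818
v 0.458 -0.072 -1.251
v -0.719 3.571 0.159
v -0.486 3.836 0.669
v -0.908 2.434 1.591
v -1.141 2.169 1.081
v -0.732 3.914 0.675
v -1.154 2.513 1.597
v -0.975 3.933 0.592
v -1.397 2.531 1.514
v -1.174 3.889 0.434
v -1.596 2.488 1.357
v -1.295 3.79 0.229
v -1.717 2.389 1.151
v -1.315 3.653 0.011
v -1.738 2.252 0.934
v -1.233 3.502 -0.181
v -1.655 2.101 0.742
v -1.062 3.363 -0.314
v -1.484 1.962 0.608
v -0.832 3.26 -0.365
v -1.254 1.858 0.557
v -0.582 3.21 -0.326
v -1.004 1.809 0.596
v -0.355 3.223 -0.203
v -0.778 1.821 0.719
v -0.192 3.296 -0.018
v -0.614 1.894 0.905
v -0.12 3.416 0.198
v -0.542 2.015 1.121
v -0.151 3.563 0.408
v -0.573 2.162 1.33
v -0.281 3.712 0.574
v -0.703 2.31 1.496
v -1.652 -0.691 2.214
v -1.014 -1.451 1.978
v -2.746 -1.269 1.122
v -2.108 -2.029 0.886
v -2.558 -2.007 1.801
v -1.882 -1.65 2.476
v -1.878 -1.07 0.624
v -1.202 -0.713 1.299
v -1.154 -1.686 0.995
v -1.574 -2.264 1.722
v -2.186 -0.456 1.378
v -2.606 -1.034 2.105
v -1.237 -1.02 2.192
v -2.523 -1.7 0.908
v -2.787 -1.686 1.446
v -2.413 -2.133 1.307
v -1.747 -1.137 2.485
v -1.372 -1.584 2.346
v -2.28 -1.91 2.242
v -2.388 -1.136 0.754
v -2.013 -1.583 0.615
v -1.347 -0.587 1.793
v -0.973 -1.034 1.654
v -1.48 -0.81 0.858
v -0.944 -1.605 1.475
v -1.588 -1.945 0.833
v -1.452 -1.381 0.68
v -1.055 -1.171 1.076
v -1.191 -1.945 1.903
v -1.835 -2.285 1.261
v -2.099 -2.272 1.799
v -1.701 -2.062 2.195
v -1.274 -2.083 1.325
v -1.925 -0.435 1.839
v -2.569 -0.775 1.197
v -2.059 -0.658 0.905
v -1.661 -0.448 1.301
v -2.172 -0.775 2.267
v -2.816 -1.115 1.625
v -2.705 -1.549 2.024
v -2.308 -1.339 2.42
v -2.486 -0.637 1.775
v 0.809 -3.185 -3.865
v -0.277 -3.146 -3.151
v 0.307 -1.517 -4.718
v -0.778 -1.478 -4.004
v 1.498 -2.462 -2.856
v 0.413 -2.423 -2.142
v 0.997 -0.794 -3.709
v -0.089 -0.755 -2.995
f 2 1 4
f 2 4 3
f 4 1 5
f 4 5 3
f 5 1 6
f 5 6 3
f 6 1 7
f 6 7 3
f 7 1 8
f 7 8 3
f 8 1 9
f 8 9 3
f 9 1 10
f 9 10 3
f 10 1 2
f 10 2 3
f 12 11 15
f 12 15 13
f 13 15 16
f 13 16 14
f 15 11 17
f 15 17 16
f 16 17 18
f 16 18 14
f 17 11 19
f 17 19 18
f 18 19 20
f 18 20 14
f 19 11 21
f 19 21 20
f 20 21 22
f 20 22 14
f 21 11 23
f 21 23 22
f 22 23 24
f 22 24 14
f 23 11 25
f 23 25 24
f 24 25 26
f 24 26 14
f 25 11 27
f 25 27 26
f 26 27 28
f 26 28 14
f 27 11 29
f 27 29 28
f 28 29 30
f 28 30 14
f 29 11 31
f 29 31 30
f 30 31 32
f 30 32 14
f 31 11 33
f 31 33 32
f 32 33 34
f 32 34 14
f 33 11 35
f 33 35 34
f 34 35 36
f 34 36 14
f 35 11 37
f 35 37 36
f 36 37 38
f 36 38 14
f 37 11 39
f 37 39 38
f 38 39 40
f 38 40 14
f 39 11 41
f 39 41 40
f 40 41 42
f 40 42 14
f 41 11 12
f 41 12 42
f 42 12 13
f 42 13 14
f 43 80 59
f 80 54 83
f 59 83 48
f 80 83 59
f 43 59 55
f 59 48 60
f 55 60 44
f 59 60 55
f 43 55 64
f 55 44 65
f 64 65 50
f 55 65 64
f 43 64 76
f 64 50 79
f 76 79 53
f 64 79 76
f 43 76 80
f 76 53 84
f 80 84 54
f 76 84 80
f 44 60 71
f 60 48 74
f 71 74 52
f 60 74 71
f 48 83 61
f 83 54 82
f 61 82 47
f 83 82 61
f 54 84 81
f 84 53 77
f 81 77 45
f 84 77 81
f 53 79 78
f 79 50 66
f 78 66 49
f 79 66 78
f 50 65 70
f 65 44 67
f 70 67 51
f 65 67 70
f 46 72 58
f 72 52 73
f 58 73 47
f 72 73 58
f 46 58 56
f 58 47 57
f 56 57 45
f 58 57 56
f 46 56 63
f 56 45 62
f 63 62 49
f 56 62 63
f 46 63 68
f 63 49 69
f 68 69 51
f 63 69 68
f 46 68 72
f 68 51 75
f 72 75 52
f 68 75 72
f 47 73 61
f 73 52 74
f 61 74 48
f 73 74 61
f 45 57 81
f 57 47 82
f 81 82 54
f 57 82 81
f 49 62 78
f 62 45 77
f 78 77 53
f 62 77 78
f 51 69 70
f 69 49 66
f 70 66 50
f 69 66 70
f 52 75 71
f 75 51 67
f 71 67 44
f 75 67 71
f 86 88 85
f 89 86 85
f 85 88 87
f 87 89 85
f 86 92 88
f 90 86 89
f 90 92 86
f 88 92 87
f 91 89 87
f 87 92 91
f 91 90 89
f 92 90 91



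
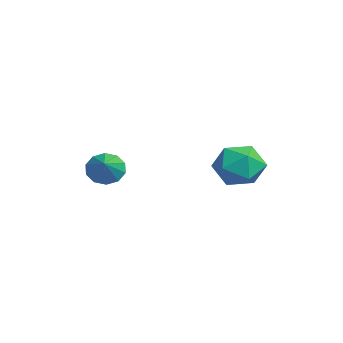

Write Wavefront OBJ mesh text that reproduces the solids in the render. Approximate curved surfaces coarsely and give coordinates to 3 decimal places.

v 2.361 3.422 -3.583
v 3.315 2.947 -2.989
v 1.145 2.693 -2.211
v 2.099 2.218 -1.617
v 1.944 3.427 -1.654
v 2.696 3.878 -2.502
v 1.764 1.762 -2.698
v 2.516 2.213 -3.546
v 2.946 1.921 -2.443
v 3.057 2.95 -1.797
v 1.403 2.69 -3.403
v 1.514 3.719 -2.757
v -0.576 -2.215 -3.365
v -0.143 -2.269 -4.117
v 0.756 -2.525 -2.575
v -0.123 -1.758 -3.951
v -0.276 -1.422 -3.56
v -0.544 -1.388 -3.095
v -0.824 -1.67 -2.733
v -1.01 -2.16 -2.612
v -1.03 -2.671 -2.779
v -0.877 -3.008 -3.17
v -0.609 -3.041 -3.635
v -0.329 -2.759 -3.997
f 1 12 6
f 1 6 2
f 1 2 8
f 1 8 11
f 1 11 12
f 2 6 10
f 6 12 5
f 12 11 3
f 11 8 7
f 8 2 9
f 4 10 5
f 4 5 3
f 4 3 7
f 4 7 9
f 4 9 10
f 5 10 6
f 3 5 12
f 7 3 11
f 9 7 8
f 10 9 2
f 14 13 16
f 14 16 15
f 16 13 17
f 16 17 15
f 17 13 18
f 17 18 15
f 18 13 19
f 18 19 15
f 19 13 20
f 19 20 15
f 20 13 21
f 20 21 15
f 21 13 22
f 21 22 15
f 22 13 23
f 22 23 15
f 23 13 24
f 23 24 15
f 24 13 14
f 24 14 15



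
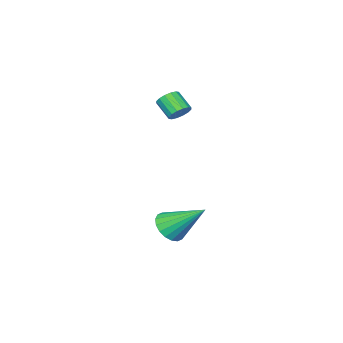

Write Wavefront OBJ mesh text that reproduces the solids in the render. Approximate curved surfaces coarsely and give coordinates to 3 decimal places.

v -3.474 -0.365 1.486
v -3.069 -0.644 1.179
v -3.121 -1.475 1.867
v -3.526 -1.195 2.174
v -2.916 -0.485 1.382
v -2.968 -1.316 2.071
v -2.913 -0.294 1.614
v -2.964 -1.124 2.302
v -3.06 -0.121 1.811
v -3.111 -0.952 2.499
v -3.318 -0.014 1.921
v -3.369 -0.845 2.609
v -3.618 -0.001 1.914
v -3.669 -0.832 2.602
v -3.879 -0.085 1.793
v -3.931 -0.916 2.481
v -4.032 -0.244 1.589
v -4.084 -1.075 2.278
v -4.036 -0.436 1.358
v -4.087 -1.266 2.046
v -3.889 -0.608 1.161
v -3.94 -1.439 1.849
v -3.631 -0.715 1.051
v -3.682 -1.546 1.739
v -3.331 -0.728 1.058
v -3.382 -1.559 1.746
v -0.943 1.633 -3.878
v -0.177 1.591 -3.512
v -1.517 3.167 -2.502
v -0.127 1.851 -3.781
v -0.239 2.069 -4.07
v -0.49 2.2 -4.321
v -0.83 2.218 -4.484
v -1.193 2.121 -4.527
v -1.507 1.927 -4.442
v -1.708 1.675 -4.245
v -1.758 1.414 -3.975
v -1.647 1.197 -3.687
v -1.396 1.066 -3.436
v -1.055 1.047 -3.273
v -0.692 1.144 -3.229
v -0.379 1.338 -3.315
f 2 1 5
f 2 5 3
f 3 5 6
f 3 6 4
f 5 1 7
f 5 7 6
f 6 7 8
f 6 8 4
f 7 1 9
f 7 9 8
f 8 9 10
f 8 10 4
f 9 1 11
f 9 11 10
f 10 11 12
f 10 12 4
f 11 1 13
f 11 13 12
f 12 13 14
f 12 14 4
f 13 1 15
f 13 15 14
f 14 15 16
f 14 16 4
f 15 1 17
f 15 17 16
f 16 17 18
f 16 18 4
f 17 1 19
f 17 19 18
f 18 19 20
f 18 20 4
f 19 1 21
f 19 21 20
f 20 21 22
f 20 22 4
f 21 1 23
f 21 23 22
f 22 23 24
f 22 24 4
f 23 1 25
f 23 25 24
f 24 25 26
f 24 26 4
f 25 1 2
f 25 2 26
f 26 2 3
f 26 3 4
f 28 27 30
f 28 30 29
f 30 27 31
f 30 31 29
f 31 27 32
f 31 32 29
f 32 27 33
f 32 33 29
f 33 27 34
f 33 34 29
f 34 27 35
f 34 35 29
f 35 27 36
f 35 36 29
f 36 27 37
f 36 37 29
f 37 27 38
f 37 38 29
f 38 27 39
f 38 39 29
f 39 27 40
f 39 40 29
f 40 27 41
f 40 41 29
f 41 27 42
f 41 42 29
f 42 27 28
f 42 28 29



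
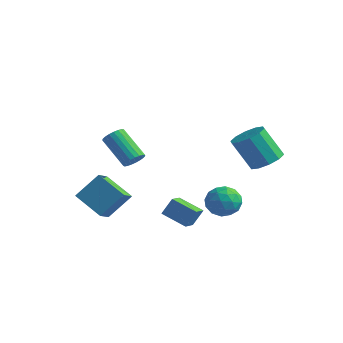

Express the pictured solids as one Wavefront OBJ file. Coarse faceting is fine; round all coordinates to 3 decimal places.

v 3.57 1.444 -2.079
v 4.031 0.653 -1.584
v 2.129 1.107 -1.276
v 2.59 0.316 -0.781
v 2.859 1.297 -0.559
v 3.75 1.505 -1.056
v 2.41 0.255 -1.804
v 3.301 0.463 -2.301
v 3.314 -0.082 -1.414
v 3.592 0.562 -0.645
v 2.568 1.198 -2.215
v 2.846 1.842 -1.446
v 3.927 1.078 -1.902
v 2.233 0.682 -0.958
v 2.391 1.258 -0.828
v 2.662 0.793 -0.537
v 3.762 1.579 -1.592
v 4.033 1.114 -1.3
v 3.344 1.492 -0.698
v 2.127 0.646 -1.56
v 2.398 0.181 -1.268
v 3.498 0.967 -2.323
v 3.769 0.502 -2.032
v 2.816 0.268 -2.162
v 3.777 0.181 -1.511
v 2.929 -0.017 -1.039
v 2.824 -0.053 -1.64
v 3.347 0.07 -1.932
v 3.94 0.56 -1.059
v 3.093 0.362 -0.587
v 3.251 0.938 -0.457
v 3.775 1.061 -0.748
v 3.519 0.128 -0.959
v 3.067 1.398 -2.273
v 2.22 1.2 -1.801
v 2.385 0.699 -2.112
v 2.909 0.822 -2.403
v 3.231 1.777 -1.821
v 2.383 1.579 -1.349
v 2.813 1.69 -0.928
v 3.336 1.813 -1.22
v 2.641 1.632 -1.901
v -3.166 -3.634 -1.367
v -2.468 -2.581 -0.002
v -3.487 -2.671 -1.947
v -2.79 -1.617 -0.582
v -1.43 -3.603 -2.278
v -0.733 -2.549 -0.913
v -1.752 -2.639 -2.858
v -1.054 -1.586 -1.493
v 4.268 2.945 1.167
v 5.016 3.397 1.694
v 4.06 2.946 3.439
v 3.312 2.495 2.913
v 4.578 3.832 1.566
v 3.622 3.381 3.311
v 4.021 3.928 1.286
v 3.066 3.477 3.031
v 3.559 3.649 0.961
v 2.603 3.198 2.706
v 3.367 3.101 0.715
v 2.412 2.651 2.46
v 3.52 2.494 0.641
v 2.564 2.043 2.386
v 3.958 2.059 0.769
v 3.002 1.608 2.514
v 4.514 1.963 1.049
v 3.559 1.512 2.794
v 4.977 2.242 1.374
v 4.021 1.791 3.119
v 5.168 2.789 1.62
v 4.213 2.339 3.365
v 1.194 -3.827 2.66
v 1.602 -3.907 3.147
v 0.074 -3.792 4.447
v -0.334 -3.713 3.96
v 1.599 -3.642 3.12
v 0.071 -3.528 4.42
v 1.526 -3.41 3.013
v -0.002 -3.295 4.313
v 1.396 -3.249 2.846
v -0.133 -3.134 4.146
v 1.231 -3.189 2.646
v -0.298 -3.074 3.946
v 1.059 -3.238 2.449
v -0.47 -3.124 3.749
v 0.911 -3.39 2.288
v -0.618 -3.276 3.588
v 0.812 -3.618 2.192
v -0.717 -3.503 3.492
v 0.779 -3.881 2.176
v -0.75 -3.766 3.476
v 0.818 -4.135 2.244
v -0.711 -4.021 3.544
v 0.922 -4.337 2.384
v -0.607 -4.222 3.684
v 1.073 -4.45 2.572
v -0.456 -4.335 3.872
v 1.245 -4.455 2.775
v -0.284 -4.34 4.075
v 1.408 -4.352 2.958
v -0.12 -4.237 4.258
v 1.535 -4.158 3.089
v 0.006 -4.043 4.389
v 2.908 -1.348 -2.332
v 3.227 -2.278 -1.962
v 1.518 -1.604 -1.774
v 1.837 -2.533 -1.404
v 3.203 -0.867 -1.376
v 3.522 -1.796 -1.006
v 1.813 -1.122 -0.818
v 2.132 -2.052 -0.448
f 1 38 17
f 38 12 41
f 17 41 6
f 38 41 17
f 1 17 13
f 17 6 18
f 13 18 2
f 17 18 13
f 1 13 22
f 13 2 23
f 22 23 8
f 13 23 22
f 1 22 34
f 22 8 37
f 34 37 11
f 22 37 34
f 1 34 38
f 34 11 42
f 38 42 12
f 34 42 38
f 2 18 29
f 18 6 32
f 29 32 10
f 18 32 29
f 6 41 19
f 41 12 40
f 19 40 5
f 41 40 19
f 12 42 39
f 42 11 35
f 39 35 3
f 42 35 39
f 11 37 36
f 37 8 24
f 36 24 7
f 37 24 36
f 8 23 28
f 23 2 25
f 28 25 9
f 23 25 28
f 4 30 16
f 30 10 31
f 16 31 5
f 30 31 16
f 4 16 14
f 16 5 15
f 14 15 3
f 16 15 14
f 4 14 21
f 14 3 20
f 21 20 7
f 14 20 21
f 4 21 26
f 21 7 27
f 26 27 9
f 21 27 26
f 4 26 30
f 26 9 33
f 30 33 10
f 26 33 30
f 5 31 19
f 31 10 32
f 19 32 6
f 31 32 19
f 3 15 39
f 15 5 40
f 39 40 12
f 15 40 39
f 7 20 36
f 20 3 35
f 36 35 11
f 20 35 36
f 9 27 28
f 27 7 24
f 28 24 8
f 27 24 28
f 10 33 29
f 33 9 25
f 29 25 2
f 33 25 29
f 44 46 43
f 47 44 43
f 43 46 45
f 45 47 43
f 44 50 46
f 48 44 47
f 48 50 44
f 46 50 45
f 49 47 45
f 45 50 49
f 49 48 47
f 50 48 49
f 52 51 55
f 52 55 53
f 53 55 56
f 53 56 54
f 55 51 57
f 55 57 56
f 56 57 58
f 56 58 54
f 57 51 59
f 57 59 58
f 58 59 60
f 58 60 54
f 59 51 61
f 59 61 60
f 60 61 62
f 60 62 54
f 61 51 63
f 61 63 62
f 62 63 64
f 62 64 54
f 63 51 65
f 63 65 64
f 64 65 66
f 64 66 54
f 65 51 67
f 65 67 66
f 66 67 68
f 66 68 54
f 67 51 69
f 67 69 68
f 68 69 70
f 68 70 54
f 69 51 71
f 69 71 70
f 70 71 72
f 70 72 54
f 71 51 52
f 71 52 72
f 72 52 53
f 72 53 54
f 74 73 77
f 74 77 75
f 75 77 78
f 75 78 76
f 77 73 79
f 77 79 78
f 78 79 80
f 78 80 76
f 79 73 81
f 79 81 80
f 80 81 82
f 80 82 76
f 81 73 83
f 81 83 82
f 82 83 84
f 82 84 76
f 83 73 85
f 83 85 84
f 84 85 86
f 84 86 76
f 85 73 87
f 85 87 86
f 86 87 88
f 86 88 76
f 87 73 89
f 87 89 88
f 88 89 90
f 88 90 76
f 89 73 91
f 89 91 90
f 90 91 92
f 90 92 76
f 91 73 93
f 91 93 92
f 92 93 94
f 92 94 76
f 93 73 95
f 93 95 94
f 94 95 96
f 94 96 76
f 95 73 97
f 95 97 96
f 96 97 98
f 96 98 76
f 97 73 99
f 97 99 98
f 98 99 100
f 98 100 76
f 99 73 101
f 99 101 100
f 100 101 102
f 100 102 76
f 101 73 103
f 101 103 102
f 102 103 104
f 102 104 76
f 103 73 74
f 103 74 104
f 104 74 75
f 104 75 76
f 106 108 105
f 109 106 105
f 105 108 107
f 107 109 105
f 106 112 108
f 110 106 109
f 110 112 106
f 108 112 107
f 111 109 107
f 107 112 111
f 111 110 109
f 112 110 111



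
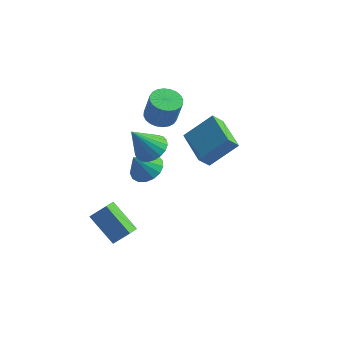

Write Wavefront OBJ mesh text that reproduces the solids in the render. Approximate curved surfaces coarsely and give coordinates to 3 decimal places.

v -1.428 -3.675 -2.093
v -0.69 -3.339 -1.306
v -1.443 -2.87 -2.422
v -0.705 -2.534 -1.636
v 0.025 -4.126 -3.264
v 0.763 -3.79 -2.478
v 0.01 -3.321 -3.594
v 0.748 -2.985 -2.807
v -0.803 3.177 0.574
v -0.344 2.48 0.367
v 0.082 2.306 1.899
v -0.377 3.003 2.106
v -0.114 2.723 0.331
v 0.311 2.548 1.863
v 0.01 3.034 0.332
v 0.436 2.86 1.864
v 0.01 3.368 0.369
v 0.436 3.194 1.902
v -0.113 3.672 0.438
v 0.313 3.498 1.971
v -0.341 3.901 0.528
v 0.085 3.727 2.06
v -0.64 4.02 0.624
v -0.214 3.846 2.157
v -0.963 4.01 0.713
v -0.537 3.836 2.246
v -1.262 3.874 0.781
v -0.836 3.7 2.313
v -1.491 3.632 0.817
v -1.066 3.457 2.349
v -1.616 3.32 0.816
v -1.19 3.146 2.348
v -1.616 2.986 0.778
v -1.19 2.812 2.311
v -1.493 2.682 0.709
v -1.067 2.508 2.242
v -1.265 2.453 0.62
v -0.839 2.279 2.152
v -0.966 2.334 0.523
v -0.54 2.16 2.056
v -0.643 2.344 0.434
v -0.217 2.17 1.967
v 0.506 -0.733 1.453
v 1.299 -0.59 1.876
v -0.206 -1.447 3.027
v 1.116 -0.265 1.941
v 0.827 -0.021 1.921
v 0.483 0.1 1.82
v 0.143 0.077 1.656
v -0.134 -0.086 1.457
v -0.301 -0.361 1.257
v -0.328 -0.7 1.09
v -0.211 -1.044 0.987
v 0.031 -1.335 0.964
v 0.354 -1.521 1.026
v 0.704 -1.572 1.161
v 1.019 -1.477 1.347
v 1.246 -1.253 1.551
v 1.345 -0.939 1.739
v -0.136 0.081 -0.923
v 0.544 -0.549 -0.998
v -0.564 -0.521 0.243
v 0.729 -0.221 -0.761
v 0.715 0.177 -0.561
v 0.507 0.552 -0.444
v 0.151 0.82 -0.437
v -0.271 0.918 -0.541
v -0.661 0.824 -0.732
v -0.932 0.56 -0.968
v -1.02 0.186 -1.193
v -0.906 -0.212 -1.356
v -0.615 -0.543 -1.42
v -0.215 -0.731 -1.37
v 0.204 -0.733 -1.218
v 3.492 -0.603 1.102
v 3.141 -1.111 1.798
v 2.102 0.774 1.408
v 1.752 0.266 2.104
v 4.628 0.274 2.316
v 4.278 -0.234 3.012
v 3.239 1.651 2.622
v 2.888 1.143 3.318
f 2 4 1
f 5 2 1
f 1 4 3
f 3 5 1
f 2 8 4
f 6 2 5
f 6 8 2
f 4 8 3
f 7 5 3
f 3 8 7
f 7 6 5
f 8 6 7
f 10 9 13
f 10 13 11
f 11 13 14
f 11 14 12
f 13 9 15
f 13 15 14
f 14 15 16
f 14 16 12
f 15 9 17
f 15 17 16
f 16 17 18
f 16 18 12
f 17 9 19
f 17 19 18
f 18 19 20
f 18 20 12
f 19 9 21
f 19 21 20
f 20 21 22
f 20 22 12
f 21 9 23
f 21 23 22
f 22 23 24
f 22 24 12
f 23 9 25
f 23 25 24
f 24 25 26
f 24 26 12
f 25 9 27
f 25 27 26
f 26 27 28
f 26 28 12
f 27 9 29
f 27 29 28
f 28 29 30
f 28 30 12
f 29 9 31
f 29 31 30
f 30 31 32
f 30 32 12
f 31 9 33
f 31 33 32
f 32 33 34
f 32 34 12
f 33 9 35
f 33 35 34
f 34 35 36
f 34 36 12
f 35 9 37
f 35 37 36
f 36 37 38
f 36 38 12
f 37 9 39
f 37 39 38
f 38 39 40
f 38 40 12
f 39 9 41
f 39 41 40
f 40 41 42
f 40 42 12
f 41 9 10
f 41 10 42
f 42 10 11
f 42 11 12
f 44 43 46
f 44 46 45
f 46 43 47
f 46 47 45
f 47 43 48
f 47 48 45
f 48 43 49
f 48 49 45
f 49 43 50
f 49 50 45
f 50 43 51
f 50 51 45
f 51 43 52
f 51 52 45
f 52 43 53
f 52 53 45
f 53 43 54
f 53 54 45
f 54 43 55
f 54 55 45
f 55 43 56
f 55 56 45
f 56 43 57
f 56 57 45
f 57 43 58
f 57 58 45
f 58 43 59
f 58 59 45
f 59 43 44
f 59 44 45
f 61 60 63
f 61 63 62
f 63 60 64
f 63 64 62
f 64 60 65
f 64 65 62
f 65 60 66
f 65 66 62
f 66 60 67
f 66 67 62
f 67 60 68
f 67 68 62
f 68 60 69
f 68 69 62
f 69 60 70
f 69 70 62
f 70 60 71
f 70 71 62
f 71 60 72
f 71 72 62
f 72 60 73
f 72 73 62
f 73 60 74
f 73 74 62
f 74 60 61
f 74 61 62
f 76 78 75
f 79 76 75
f 75 78 77
f 77 79 75
f 76 82 78
f 80 76 79
f 80 82 76
f 78 82 77
f 81 79 77
f 77 82 81
f 81 80 79
f 82 80 81



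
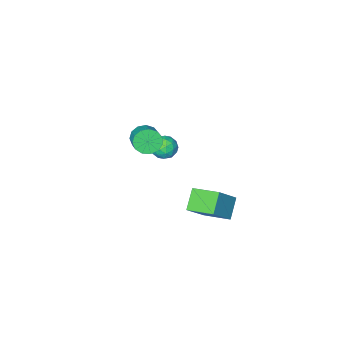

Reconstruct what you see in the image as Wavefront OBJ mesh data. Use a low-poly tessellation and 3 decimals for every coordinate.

v 0.415 -0.535 3.434
v 0.934 -0.354 2.735
v 1.445 0.776 3.407
v 0.925 0.595 4.106
v 0.502 -0.111 2.656
v 1.013 1.018 3.328
v 0.042 -0.004 2.824
v 0.553 1.126 3.496
v -0.299 -0.064 3.186
v 0.212 1.065 3.858
v -0.414 -0.274 3.627
v 0.097 0.855 4.299
v -0.266 -0.567 4.006
v 0.245 0.562 4.678
v 0.098 -0.85 4.204
v 0.609 0.28 4.876
v 0.563 -1.032 4.157
v 1.074 0.097 4.829
v 0.98 -1.057 3.881
v 1.491 0.073 4.553
v 1.218 -0.915 3.463
v 1.729 0.214 4.135
v 1.201 -0.653 3.035
v 1.712 0.476 3.707
v -3.181 0.446 -5.149
v -4.128 -0.306 -4.086
v -3.998 2.103 -4.705
v -4.945 1.351 -3.642
v -1.675 0.769 -3.578
v -2.622 0.017 -2.515
v -2.492 2.426 -3.134
v -3.439 1.674 -2.071
v -1.954 -1.225 0.071
v -1.355 -1.625 0.619
v -2.605 -2.515 -0.159
v -2.006 -2.915 0.389
v -2.623 -2.347 0.729
v -2.221 -1.55 0.872
v -1.739 -2.59 -0.412
v -1.337 -1.793 -0.269
v -1.223 -2.468 0.321
v -1.769 -2.318 1.026
v -2.191 -1.822 -0.566
v -2.737 -1.672 0.139
v -1.597 -1.312 0.365
v -2.363 -2.828 0.095
v -2.725 -2.495 0.295
v -2.373 -2.73 0.617
v -2.106 -1.268 0.514
v -1.754 -1.503 0.836
v -2.499 -1.928 0.901
v -2.206 -2.637 -0.376
v -1.854 -2.872 -0.054
v -1.587 -1.41 -0.157
v -1.235 -1.645 0.165
v -1.461 -2.212 -0.441
v -1.168 -2.042 0.512
v -1.551 -2.801 0.377
v -1.394 -2.61 -0.094
v -1.157 -2.141 -0.01
v -1.489 -1.954 0.926
v -1.872 -2.713 0.791
v -2.234 -2.379 0.991
v -1.997 -1.91 1.075
v -1.411 -2.45 0.751
v -2.088 -1.427 -0.331
v -2.471 -2.186 -0.466
v -1.963 -2.23 -0.615
v -1.726 -1.761 -0.531
v -2.409 -1.339 0.083
v -2.792 -2.098 -0.052
v -2.803 -1.999 0.47
v -2.566 -1.53 0.554
v -2.549 -1.69 -0.291
f 2 1 5
f 2 5 3
f 3 5 6
f 3 6 4
f 5 1 7
f 5 7 6
f 6 7 8
f 6 8 4
f 7 1 9
f 7 9 8
f 8 9 10
f 8 10 4
f 9 1 11
f 9 11 10
f 10 11 12
f 10 12 4
f 11 1 13
f 11 13 12
f 12 13 14
f 12 14 4
f 13 1 15
f 13 15 14
f 14 15 16
f 14 16 4
f 15 1 17
f 15 17 16
f 16 17 18
f 16 18 4
f 17 1 19
f 17 19 18
f 18 19 20
f 18 20 4
f 19 1 21
f 19 21 20
f 20 21 22
f 20 22 4
f 21 1 23
f 21 23 22
f 22 23 24
f 22 24 4
f 23 1 2
f 23 2 24
f 24 2 3
f 24 3 4
f 26 28 25
f 29 26 25
f 25 28 27
f 27 29 25
f 26 32 28
f 30 26 29
f 30 32 26
f 28 32 27
f 31 29 27
f 27 32 31
f 31 30 29
f 32 30 31
f 33 70 49
f 70 44 73
f 49 73 38
f 70 73 49
f 33 49 45
f 49 38 50
f 45 50 34
f 49 50 45
f 33 45 54
f 45 34 55
f 54 55 40
f 45 55 54
f 33 54 66
f 54 40 69
f 66 69 43
f 54 69 66
f 33 66 70
f 66 43 74
f 70 74 44
f 66 74 70
f 34 50 61
f 50 38 64
f 61 64 42
f 50 64 61
f 38 73 51
f 73 44 72
f 51 72 37
f 73 72 51
f 44 74 71
f 74 43 67
f 71 67 35
f 74 67 71
f 43 69 68
f 69 40 56
f 68 56 39
f 69 56 68
f 40 55 60
f 55 34 57
f 60 57 41
f 55 57 60
f 36 62 48
f 62 42 63
f 48 63 37
f 62 63 48
f 36 48 46
f 48 37 47
f 46 47 35
f 48 47 46
f 36 46 53
f 46 35 52
f 53 52 39
f 46 52 53
f 36 53 58
f 53 39 59
f 58 59 41
f 53 59 58
f 36 58 62
f 58 41 65
f 62 65 42
f 58 65 62
f 37 63 51
f 63 42 64
f 51 64 38
f 63 64 51
f 35 47 71
f 47 37 72
f 71 72 44
f 47 72 71
f 39 52 68
f 52 35 67
f 68 67 43
f 52 67 68
f 41 59 60
f 59 39 56
f 60 56 40
f 59 56 60
f 42 65 61
f 65 41 57
f 61 57 34
f 65 57 61



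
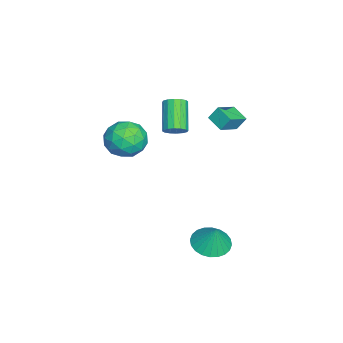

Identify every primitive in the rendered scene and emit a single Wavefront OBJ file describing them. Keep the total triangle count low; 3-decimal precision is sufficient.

v 1.144 -2.274 2.974
v 1.738 -1.829 2.185
v 1.622 -3.871 2.435
v 2.216 -3.426 1.646
v 2.52 -3.317 2.68
v 2.225 -2.33 3.013
v 1.135 -3.37 1.607
v 0.84 -2.383 1.94
v 1.733 -2.507 1.34
v 2.589 -2.474 2.003
v 0.771 -3.226 2.617
v 1.627 -3.193 3.28
v 1.399 -1.911 2.627
v 1.961 -3.789 1.993
v 2.14 -3.725 2.601
v 2.489 -3.464 2.137
v 1.685 -2.206 3.114
v 2.034 -1.945 2.65
v 2.494 -2.819 2.94
v 1.326 -3.755 1.97
v 1.675 -3.494 1.506
v 0.871 -2.236 2.483
v 1.22 -1.975 2.019
v 0.866 -2.881 1.68
v 1.745 -2.048 1.667
v 2.026 -2.987 1.35
v 1.391 -2.954 1.327
v 1.217 -2.373 1.523
v 2.248 -2.029 2.056
v 2.529 -2.968 1.739
v 2.708 -2.904 2.347
v 2.534 -2.324 2.543
v 2.245 -2.427 1.56
v 0.831 -2.732 2.881
v 1.112 -3.671 2.564
v 0.826 -3.376 2.077
v 0.652 -2.796 2.273
v 1.334 -2.713 3.27
v 1.615 -3.652 2.953
v 2.143 -3.327 3.097
v 1.969 -2.746 3.293
v 1.115 -3.273 3.06
v 2.116 1.144 -4.172
v 3.02 0.833 -4.385
v 2.504 1.416 -2.928
v 3.046 1.204 -4.474
v 2.931 1.565 -4.517
v 2.691 1.863 -4.508
v 2.364 2.052 -4.447
v 1.999 2.102 -4.344
v 1.652 2.006 -4.215
v 1.376 1.78 -4.079
v 1.212 1.456 -3.958
v 1.186 1.085 -3.869
v 1.302 0.723 -3.826
v 1.541 0.425 -3.835
v 1.869 0.237 -3.896
v 2.233 0.187 -3.999
v 2.58 0.282 -4.128
v 2.857 0.509 -4.264
v -1.293 -0.994 0.972
v -0.97 -0.688 1.39
v -2.284 -0.88 2.545
v -2.607 -1.186 2.128
v -1.137 -0.468 1.237
v -2.451 -0.659 2.393
v -1.345 -0.388 1.014
v -2.659 -0.579 2.169
v -1.539 -0.471 0.779
v -2.853 -0.662 1.934
v -1.668 -0.694 0.596
v -2.982 -0.885 1.751
v -1.696 -0.998 0.514
v -3.009 -1.189 1.669
v -1.616 -1.3 0.555
v -2.93 -1.492 1.71
v -1.449 -1.521 0.707
v -2.763 -1.712 1.863
v -1.241 -1.601 0.931
v -2.555 -1.792 2.086
v -1.047 -1.518 1.166
v -2.361 -1.709 2.321
v -0.918 -1.295 1.349
v -2.232 -1.486 2.504
v -0.891 -0.991 1.431
v -2.204 -1.182 2.586
v -1.076 0.576 2.206
v -1.165 1.018 2.902
v -2.017 1.223 1.674
v -2.107 1.665 2.37
v -0.433 1.235 1.87
v -0.523 1.677 2.566
v -1.375 1.882 1.338
v -1.464 2.324 2.034
f 1 38 17
f 38 12 41
f 17 41 6
f 38 41 17
f 1 17 13
f 17 6 18
f 13 18 2
f 17 18 13
f 1 13 22
f 13 2 23
f 22 23 8
f 13 23 22
f 1 22 34
f 22 8 37
f 34 37 11
f 22 37 34
f 1 34 38
f 34 11 42
f 38 42 12
f 34 42 38
f 2 18 29
f 18 6 32
f 29 32 10
f 18 32 29
f 6 41 19
f 41 12 40
f 19 40 5
f 41 40 19
f 12 42 39
f 42 11 35
f 39 35 3
f 42 35 39
f 11 37 36
f 37 8 24
f 36 24 7
f 37 24 36
f 8 23 28
f 23 2 25
f 28 25 9
f 23 25 28
f 4 30 16
f 30 10 31
f 16 31 5
f 30 31 16
f 4 16 14
f 16 5 15
f 14 15 3
f 16 15 14
f 4 14 21
f 14 3 20
f 21 20 7
f 14 20 21
f 4 21 26
f 21 7 27
f 26 27 9
f 21 27 26
f 4 26 30
f 26 9 33
f 30 33 10
f 26 33 30
f 5 31 19
f 31 10 32
f 19 32 6
f 31 32 19
f 3 15 39
f 15 5 40
f 39 40 12
f 15 40 39
f 7 20 36
f 20 3 35
f 36 35 11
f 20 35 36
f 9 27 28
f 27 7 24
f 28 24 8
f 27 24 28
f 10 33 29
f 33 9 25
f 29 25 2
f 33 25 29
f 44 43 46
f 44 46 45
f 46 43 47
f 46 47 45
f 47 43 48
f 47 48 45
f 48 43 49
f 48 49 45
f 49 43 50
f 49 50 45
f 50 43 51
f 50 51 45
f 51 43 52
f 51 52 45
f 52 43 53
f 52 53 45
f 53 43 54
f 53 54 45
f 54 43 55
f 54 55 45
f 55 43 56
f 55 56 45
f 56 43 57
f 56 57 45
f 57 43 58
f 57 58 45
f 58 43 59
f 58 59 45
f 59 43 60
f 59 60 45
f 60 43 44
f 60 44 45
f 62 61 65
f 62 65 63
f 63 65 66
f 63 66 64
f 65 61 67
f 65 67 66
f 66 67 68
f 66 68 64
f 67 61 69
f 67 69 68
f 68 69 70
f 68 70 64
f 69 61 71
f 69 71 70
f 70 71 72
f 70 72 64
f 71 61 73
f 71 73 72
f 72 73 74
f 72 74 64
f 73 61 75
f 73 75 74
f 74 75 76
f 74 76 64
f 75 61 77
f 75 77 76
f 76 77 78
f 76 78 64
f 77 61 79
f 77 79 78
f 78 79 80
f 78 80 64
f 79 61 81
f 79 81 80
f 80 81 82
f 80 82 64
f 81 61 83
f 81 83 82
f 82 83 84
f 82 84 64
f 83 61 85
f 83 85 84
f 84 85 86
f 84 86 64
f 85 61 62
f 85 62 86
f 86 62 63
f 86 63 64
f 88 90 87
f 91 88 87
f 87 90 89
f 89 91 87
f 88 94 90
f 92 88 91
f 92 94 88
f 90 94 89
f 93 91 89
f 89 94 93
f 93 92 91
f 94 92 93



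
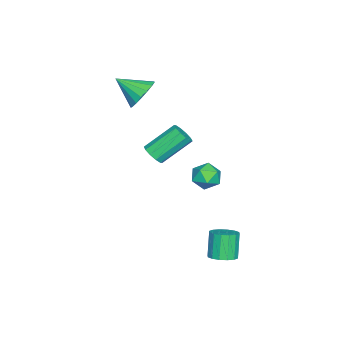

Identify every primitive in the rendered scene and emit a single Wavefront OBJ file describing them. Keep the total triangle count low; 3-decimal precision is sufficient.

v -2.123 -3.234 2.198
v -1.539 -3.691 1.468
v -2.097 -4.706 3.142
v -1.206 -3.487 1.777
v -1.083 -3.226 2.182
v -1.198 -2.965 2.591
v -1.525 -2.767 2.909
v -1.989 -2.675 3.065
v -2.483 -2.711 3.022
v -2.895 -2.867 2.79
v -3.13 -3.107 2.422
v -3.134 -3.376 2.003
v -2.907 -3.612 1.629
v -2.5 -3.761 1.385
v -2.006 -3.79 1.327
v 1.942 1.403 0.165
v 2.299 1.877 -0.445
v 3.101 1.483 0.905
v 3.458 1.957 0.295
v 2.824 2.276 0.765
v 2.107 2.226 0.307
v 3.293 1.134 0.153
v 2.576 1.084 -0.305
v 3.134 1.71 -0.453
v 2.844 2.416 -0.075
v 2.556 0.944 0.535
v 2.266 1.65 0.913
v -1.602 -2.516 -1.962
v -0.988 -2.173 -1.865
v -1.944 -0.84 -0.522
v -2.558 -1.184 -0.618
v -1.198 -1.984 -2.202
v -2.154 -0.652 -0.858
v -1.562 -1.999 -2.446
v -2.518 -0.666 -1.103
v -1.941 -2.211 -2.506
v -2.897 -0.879 -1.163
v -2.191 -2.54 -2.357
v -3.147 -1.207 -1.014
v -2.216 -2.86 -2.058
v -3.172 -1.527 -0.715
v -2.006 -3.048 -1.722
v -2.962 -1.716 -0.378
v -1.642 -3.034 -1.477
v -2.598 -1.701 -0.134
v -1.263 -2.821 -1.417
v -2.219 -1.489 -0.074
v -1.013 -2.493 -1.566
v -1.969 -1.16 -0.223
v 4.053 2.968 -4.544
v 4.445 2.329 -4.42
v 3.819 2.213 -3.051
v 3.427 2.852 -3.176
v 4.677 2.618 -4.289
v 4.051 2.502 -2.92
v 4.743 3.001 -4.226
v 4.116 2.885 -2.857
v 4.623 3.375 -4.249
v 3.997 3.259 -2.88
v 4.351 3.64 -4.351
v 3.724 3.524 -2.982
v 3.999 3.725 -4.505
v 3.373 3.609 -3.136
v 3.661 3.607 -4.669
v 3.035 3.491 -3.3
v 3.429 3.318 -4.8
v 2.803 3.202 -3.431
v 3.364 2.935 -4.863
v 2.737 2.819 -3.494
v 3.483 2.561 -4.84
v 2.857 2.445 -3.471
v 3.756 2.296 -4.738
v 3.129 2.18 -3.369
v 4.107 2.211 -4.584
v 3.481 2.095 -3.215
f 2 1 4
f 2 4 3
f 4 1 5
f 4 5 3
f 5 1 6
f 5 6 3
f 6 1 7
f 6 7 3
f 7 1 8
f 7 8 3
f 8 1 9
f 8 9 3
f 9 1 10
f 9 10 3
f 10 1 11
f 10 11 3
f 11 1 12
f 11 12 3
f 12 1 13
f 12 13 3
f 13 1 14
f 13 14 3
f 14 1 15
f 14 15 3
f 15 1 2
f 15 2 3
f 16 27 21
f 16 21 17
f 16 17 23
f 16 23 26
f 16 26 27
f 17 21 25
f 21 27 20
f 27 26 18
f 26 23 22
f 23 17 24
f 19 25 20
f 19 20 18
f 19 18 22
f 19 22 24
f 19 24 25
f 20 25 21
f 18 20 27
f 22 18 26
f 24 22 23
f 25 24 17
f 29 28 32
f 29 32 30
f 30 32 33
f 30 33 31
f 32 28 34
f 32 34 33
f 33 34 35
f 33 35 31
f 34 28 36
f 34 36 35
f 35 36 37
f 35 37 31
f 36 28 38
f 36 38 37
f 37 38 39
f 37 39 31
f 38 28 40
f 38 40 39
f 39 40 41
f 39 41 31
f 40 28 42
f 40 42 41
f 41 42 43
f 41 43 31
f 42 28 44
f 42 44 43
f 43 44 45
f 43 45 31
f 44 28 46
f 44 46 45
f 45 46 47
f 45 47 31
f 46 28 48
f 46 48 47
f 47 48 49
f 47 49 31
f 48 28 29
f 48 29 49
f 49 29 30
f 49 30 31
f 51 50 54
f 51 54 52
f 52 54 55
f 52 55 53
f 54 50 56
f 54 56 55
f 55 56 57
f 55 57 53
f 56 50 58
f 56 58 57
f 57 58 59
f 57 59 53
f 58 50 60
f 58 60 59
f 59 60 61
f 59 61 53
f 60 50 62
f 60 62 61
f 61 62 63
f 61 63 53
f 62 50 64
f 62 64 63
f 63 64 65
f 63 65 53
f 64 50 66
f 64 66 65
f 65 66 67
f 65 67 53
f 66 50 68
f 66 68 67
f 67 68 69
f 67 69 53
f 68 50 70
f 68 70 69
f 69 70 71
f 69 71 53
f 70 50 72
f 70 72 71
f 71 72 73
f 71 73 53
f 72 50 74
f 72 74 73
f 73 74 75
f 73 75 53
f 74 50 51
f 74 51 75
f 75 51 52
f 75 52 53



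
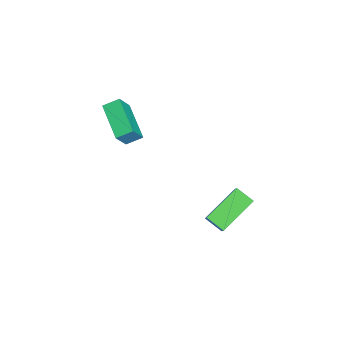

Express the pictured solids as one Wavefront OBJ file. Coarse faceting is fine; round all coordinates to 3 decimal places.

v 1.514 0.944 -4.58
v 0.25 2.311 -3.63
v 2.021 1.722 -5.025
v 0.757 3.089 -4.076
v 2.603 1.011 -3.224
v 1.339 2.378 -2.275
v 3.11 1.789 -3.67
v 1.846 3.156 -2.72
v -4.632 -3.612 -2.737
v -3.981 -4.051 -1.541
v -4.803 -2.787 -2.341
v -4.152 -3.227 -1.146
v -2.828 -2.893 -3.454
v -2.177 -3.333 -2.259
v -2.999 -2.069 -3.059
v -2.348 -2.508 -1.863
f 2 4 1
f 5 2 1
f 1 4 3
f 3 5 1
f 2 8 4
f 6 2 5
f 6 8 2
f 4 8 3
f 7 5 3
f 3 8 7
f 7 6 5
f 8 6 7
f 10 12 9
f 13 10 9
f 9 12 11
f 11 13 9
f 10 16 12
f 14 10 13
f 14 16 10
f 12 16 11
f 15 13 11
f 11 16 15
f 15 14 13
f 16 14 15



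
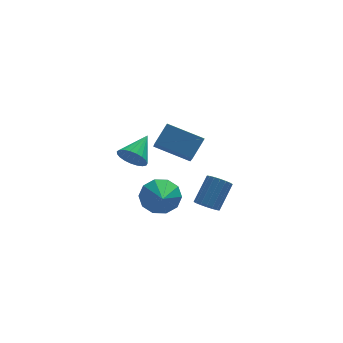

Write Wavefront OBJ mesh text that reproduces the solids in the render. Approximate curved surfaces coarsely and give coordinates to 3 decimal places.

v 2.534 -4.258 3.466
v 0.936 -3.469 4.181
v 2.711 -2.906 2.37
v 1.114 -2.117 3.084
v 3.226 -3.643 4.336
v 1.629 -2.854 5.05
v 3.404 -2.291 3.239
v 1.806 -1.502 3.954
v 0.478 0.171 0.854
v 0.989 0.171 0.2
v 1.442 1.309 1.606
v 0.763 0.418 0.115
v 0.489 0.623 0.158
v 0.212 0.749 0.321
v -0.018 0.776 0.576
v -0.163 0.698 0.88
v -0.197 0.529 1.179
v -0.114 0.298 1.422
v 0.071 0.045 1.566
v 0.326 -0.185 1.588
v 0.608 -0.355 1.483
v 0.867 -0.433 1.269
v 1.059 -0.407 0.983
v 1.151 -0.281 0.675
v 1.126 -0.076 0.398
v 1.826 0.032 -2.017
v 2.282 0.477 -1.17
v 1.654 -1.532 -1.103
v 1.636 0.574 -1.127
v 1.062 0.464 -1.424
v 0.78 0.189 -1.947
v 0.898 -0.146 -2.498
v 1.371 -0.413 -2.865
v 2.017 -0.51 -2.908
v 2.591 -0.4 -2.611
v 2.872 -0.125 -2.088
v 2.754 0.21 -1.537
v 3.449 -3.184 -0.679
v 3.953 -3.084 -1.109
v 4.755 -2.235 0.028
v 4.251 -2.336 0.459
v 3.776 -2.85 -1.159
v 4.578 -2.001 -0.021
v 3.533 -2.682 -1.113
v 4.335 -1.833 0.024
v 3.275 -2.613 -0.982
v 4.077 -1.764 0.155
v 3.05 -2.658 -0.791
v 3.852 -1.809 0.346
v 2.905 -2.807 -0.577
v 3.707 -1.958 0.56
v 2.868 -3.03 -0.384
v 3.67 -2.181 0.754
v 2.945 -3.285 -0.248
v 3.747 -2.436 0.889
v 3.122 -3.519 -0.199
v 3.924 -2.67 0.939
v 3.365 -3.687 -0.244
v 4.167 -2.838 0.893
v 3.623 -3.756 -0.375
v 4.425 -2.907 0.762
v 3.848 -3.711 -0.566
v 4.65 -2.862 0.571
v 3.993 -3.562 -0.78
v 4.795 -2.713 0.357
v 4.03 -3.339 -0.974
v 4.832 -2.49 0.164
f 2 4 1
f 5 2 1
f 1 4 3
f 3 5 1
f 2 8 4
f 6 2 5
f 6 8 2
f 4 8 3
f 7 5 3
f 3 8 7
f 7 6 5
f 8 6 7
f 10 9 12
f 10 12 11
f 12 9 13
f 12 13 11
f 13 9 14
f 13 14 11
f 14 9 15
f 14 15 11
f 15 9 16
f 15 16 11
f 16 9 17
f 16 17 11
f 17 9 18
f 17 18 11
f 18 9 19
f 18 19 11
f 19 9 20
f 19 20 11
f 20 9 21
f 20 21 11
f 21 9 22
f 21 22 11
f 22 9 23
f 22 23 11
f 23 9 24
f 23 24 11
f 24 9 25
f 24 25 11
f 25 9 10
f 25 10 11
f 27 26 29
f 27 29 28
f 29 26 30
f 29 30 28
f 30 26 31
f 30 31 28
f 31 26 32
f 31 32 28
f 32 26 33
f 32 33 28
f 33 26 34
f 33 34 28
f 34 26 35
f 34 35 28
f 35 26 36
f 35 36 28
f 36 26 37
f 36 37 28
f 37 26 27
f 37 27 28
f 39 38 42
f 39 42 40
f 40 42 43
f 40 43 41
f 42 38 44
f 42 44 43
f 43 44 45
f 43 45 41
f 44 38 46
f 44 46 45
f 45 46 47
f 45 47 41
f 46 38 48
f 46 48 47
f 47 48 49
f 47 49 41
f 48 38 50
f 48 50 49
f 49 50 51
f 49 51 41
f 50 38 52
f 50 52 51
f 51 52 53
f 51 53 41
f 52 38 54
f 52 54 53
f 53 54 55
f 53 55 41
f 54 38 56
f 54 56 55
f 55 56 57
f 55 57 41
f 56 38 58
f 56 58 57
f 57 58 59
f 57 59 41
f 58 38 60
f 58 60 59
f 59 60 61
f 59 61 41
f 60 38 62
f 60 62 61
f 61 62 63
f 61 63 41
f 62 38 64
f 62 64 63
f 63 64 65
f 63 65 41
f 64 38 66
f 64 66 65
f 65 66 67
f 65 67 41
f 66 38 39
f 66 39 67
f 67 39 40
f 67 40 41

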